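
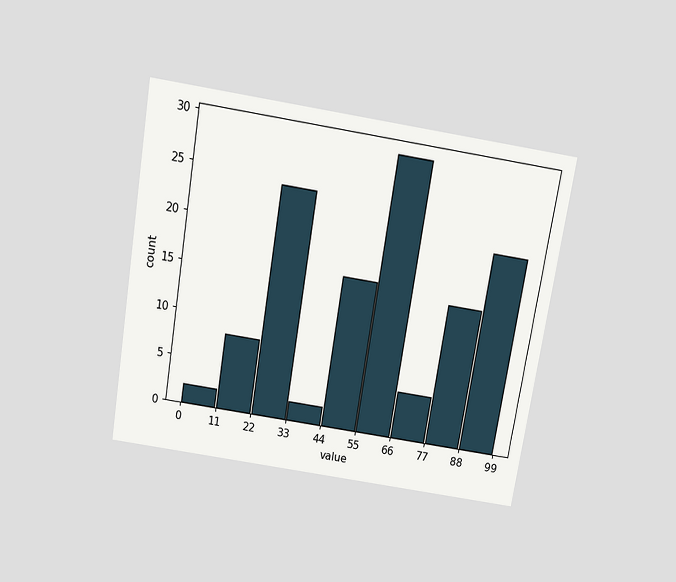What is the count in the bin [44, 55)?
The chart is tilted about 9° clockwise and viewed slightly from above. The [44, 55) bin has height 16.

16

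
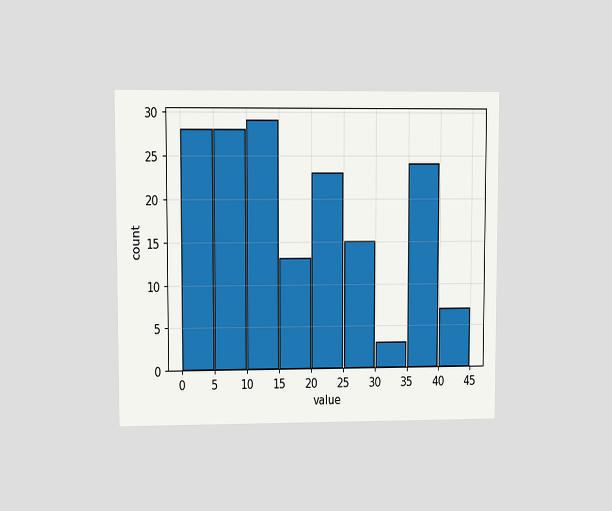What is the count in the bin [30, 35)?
3

The chart is viewed at a slight angle. The [30, 35) bin has height 3.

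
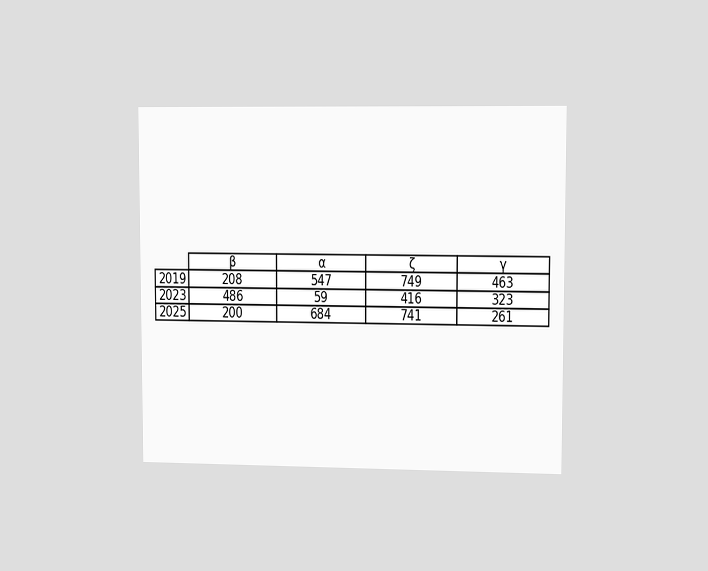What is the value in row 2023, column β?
The chart is viewed at a slight angle. The (2023, β) cell reads 486.

486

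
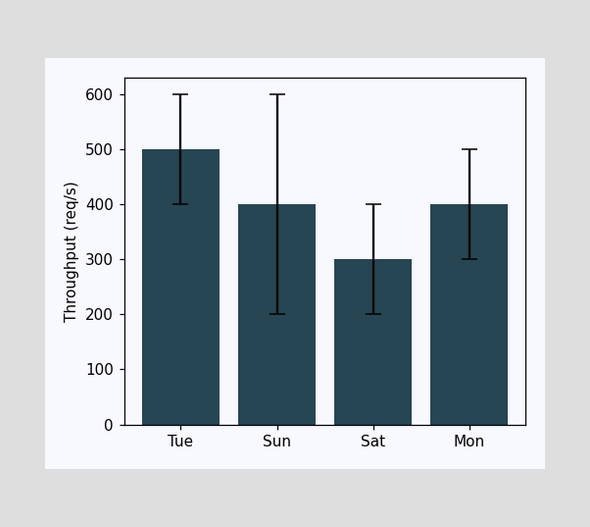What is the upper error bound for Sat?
400req/s

The Sat bar's upper whisker reaches 400req/s.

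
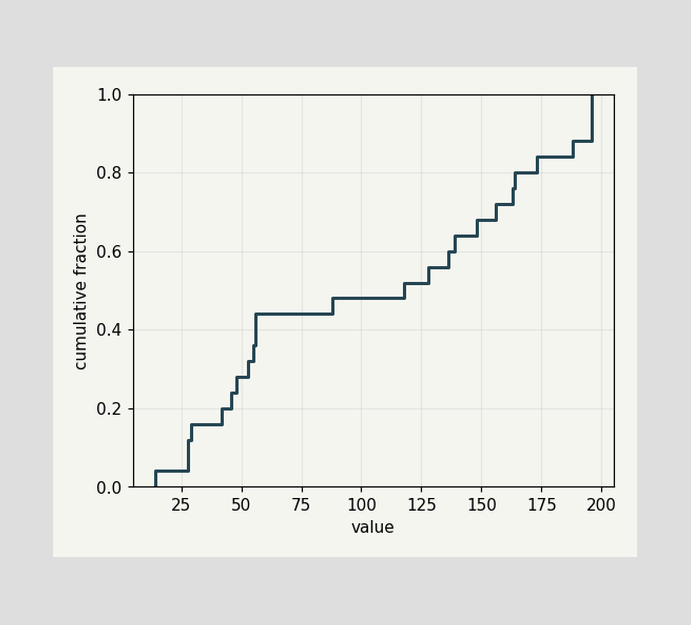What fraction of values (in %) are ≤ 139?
At x=139 the ECDF step is at 64%.

64%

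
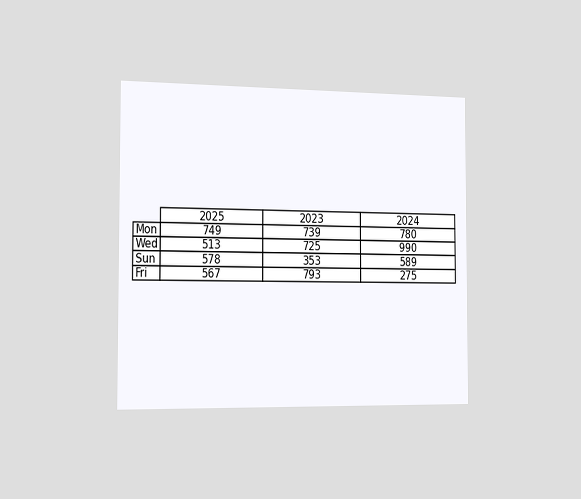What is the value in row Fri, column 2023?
793

The chart is viewed slightly from the left. The (Fri, 2023) cell reads 793.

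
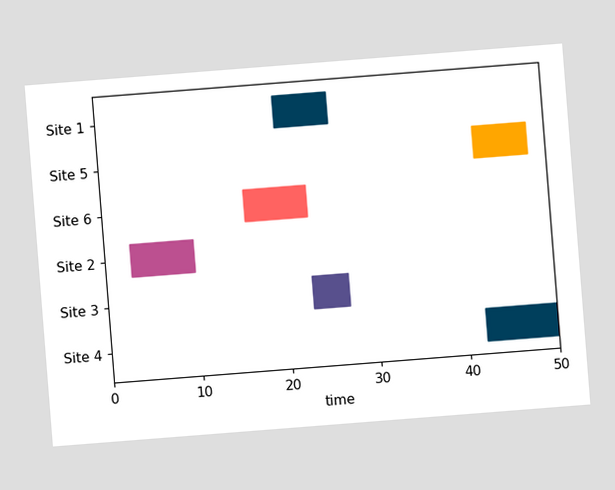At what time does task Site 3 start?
The chart is tilted about 4° counter-clockwise. The Site 3 bar begins at t=23.

23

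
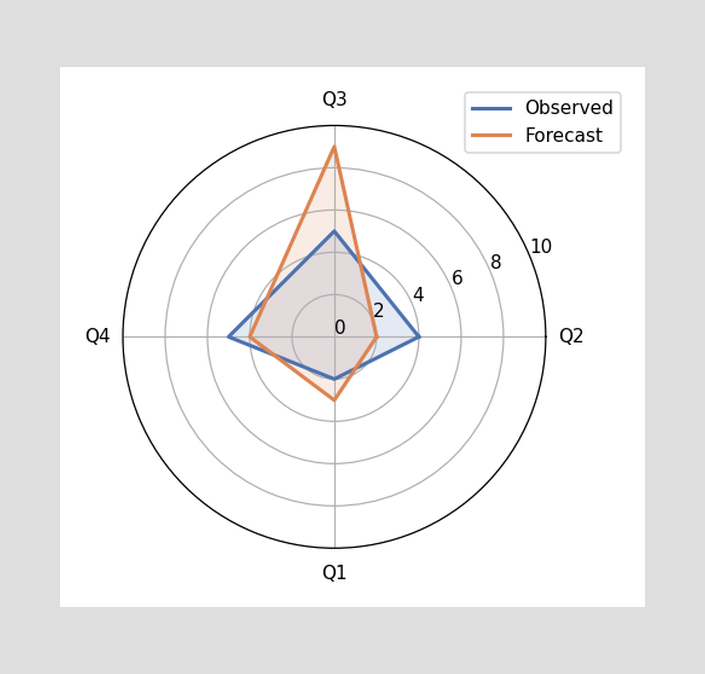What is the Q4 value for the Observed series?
5

On the Q4 axis, Observed reaches 5.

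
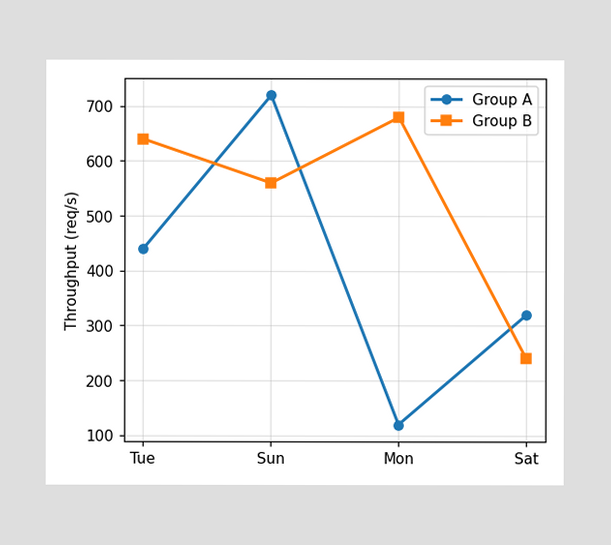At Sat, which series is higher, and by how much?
Group A, by 80req/s

At Sat, Group A sits above the other line by 80req/s.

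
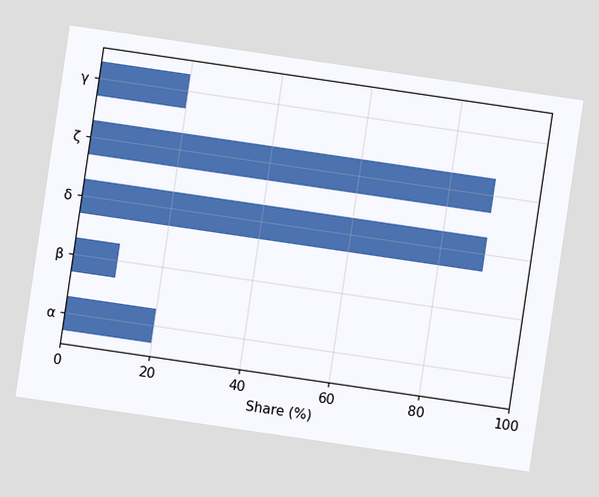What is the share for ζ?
90%

The chart is tilted about 8° clockwise. Reading along the chart's x-axis, the ζ bar reaches 90%.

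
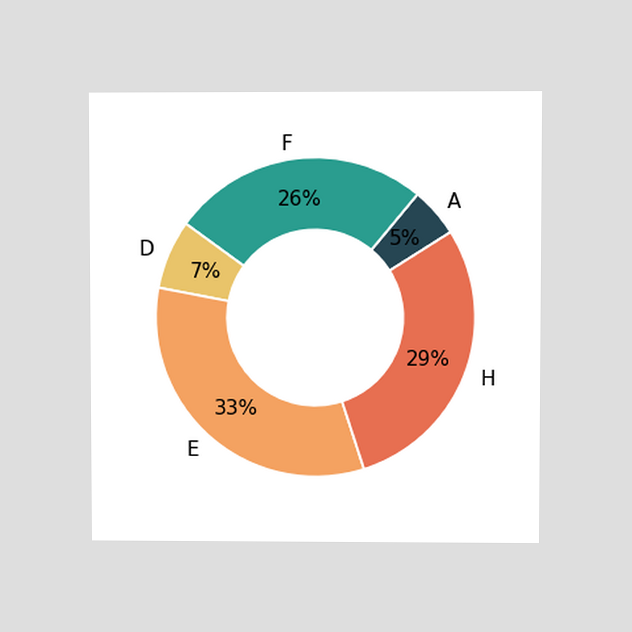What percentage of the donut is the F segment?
26%

The chart is viewed at a slight angle. The F segment takes up 26% of the ring.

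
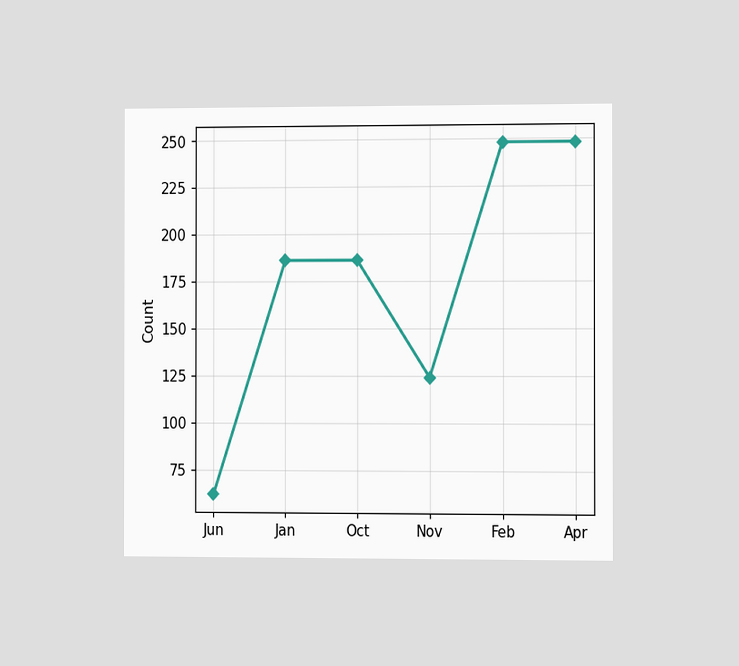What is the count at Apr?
The chart is viewed slightly from the right. At Apr, the line is at 248.

248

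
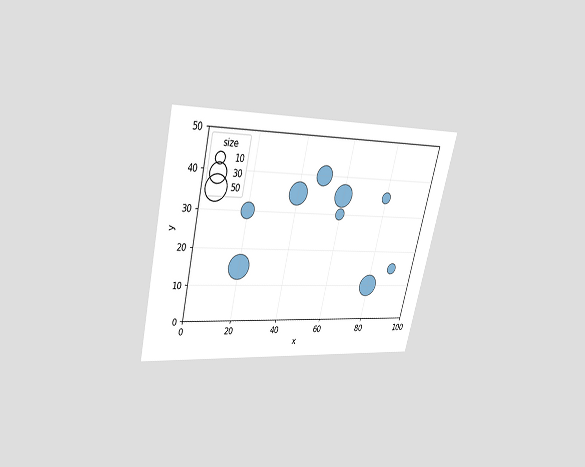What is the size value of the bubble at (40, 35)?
40

The chart is tilted about 13° clockwise and viewed slightly from above. Matching the bubble at (40, 35) against the size legend gives 40.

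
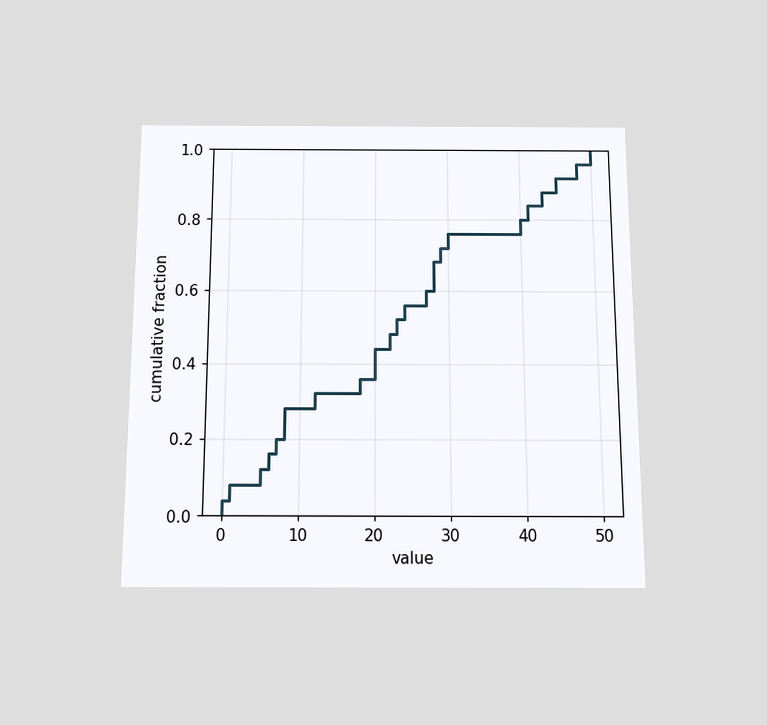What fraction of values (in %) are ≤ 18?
The chart is viewed slightly from below. At x=18 the ECDF step is at 36%.

36%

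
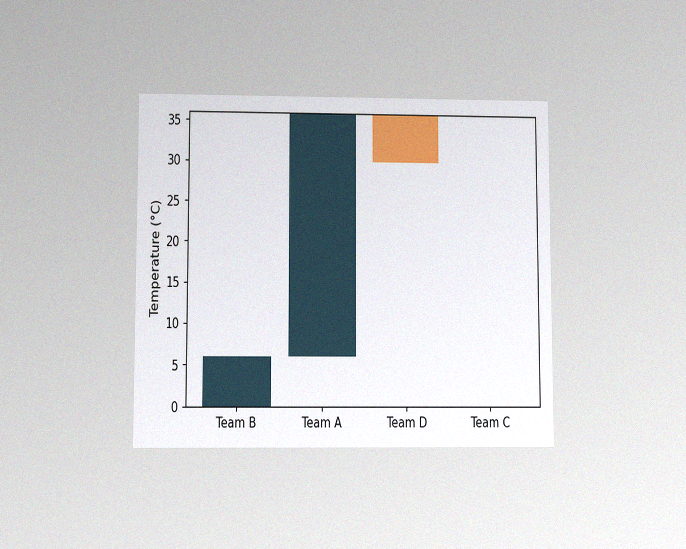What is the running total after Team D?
30°C

The chart is viewed at a slight angle, with some photo noise. After Team D the running total reaches 30°C.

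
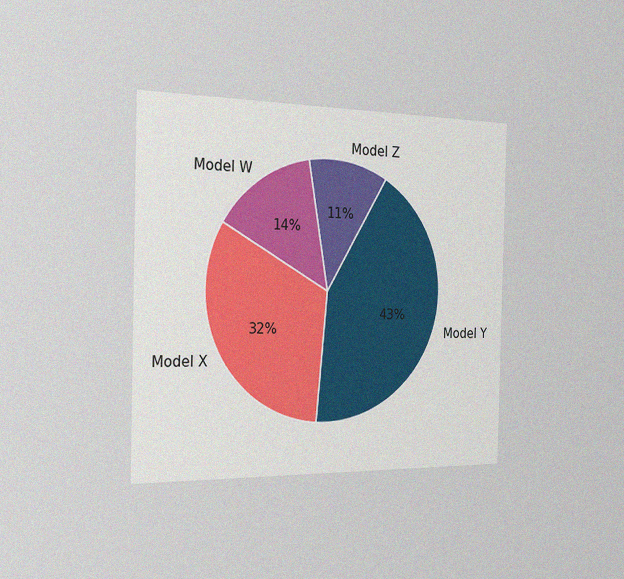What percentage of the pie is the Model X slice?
The chart is viewed slightly from the left, with some photo noise. The Model X slice takes up 32% of the pie.

32%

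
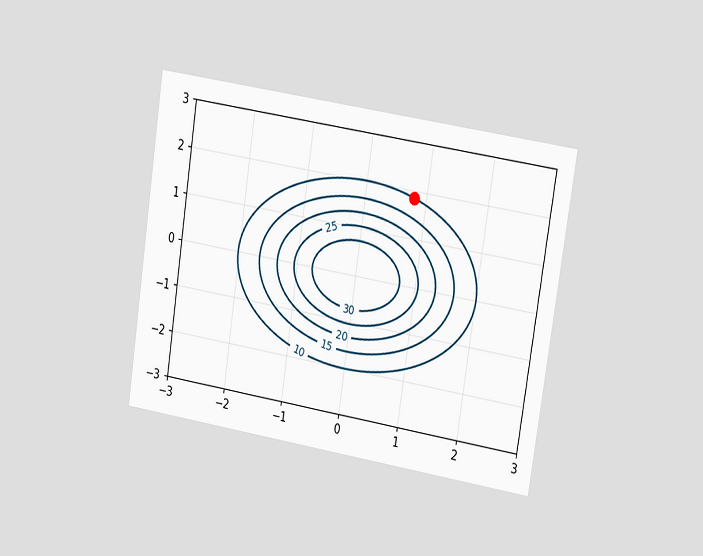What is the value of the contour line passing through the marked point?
The chart is tilted about 9° clockwise and viewed at a slight angle. The marked point sits on the contour labelled 10.

10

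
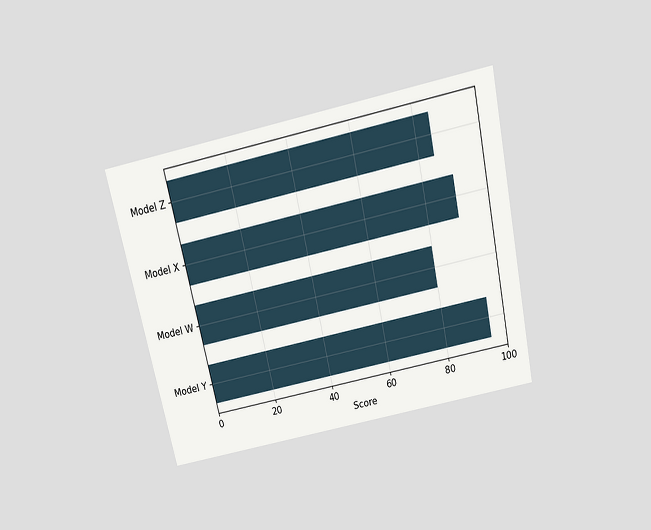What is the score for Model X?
The chart is tilted about 12° counter-clockwise and viewed slightly from above. Reading along the chart's x-axis, the Model X bar reaches 90.

90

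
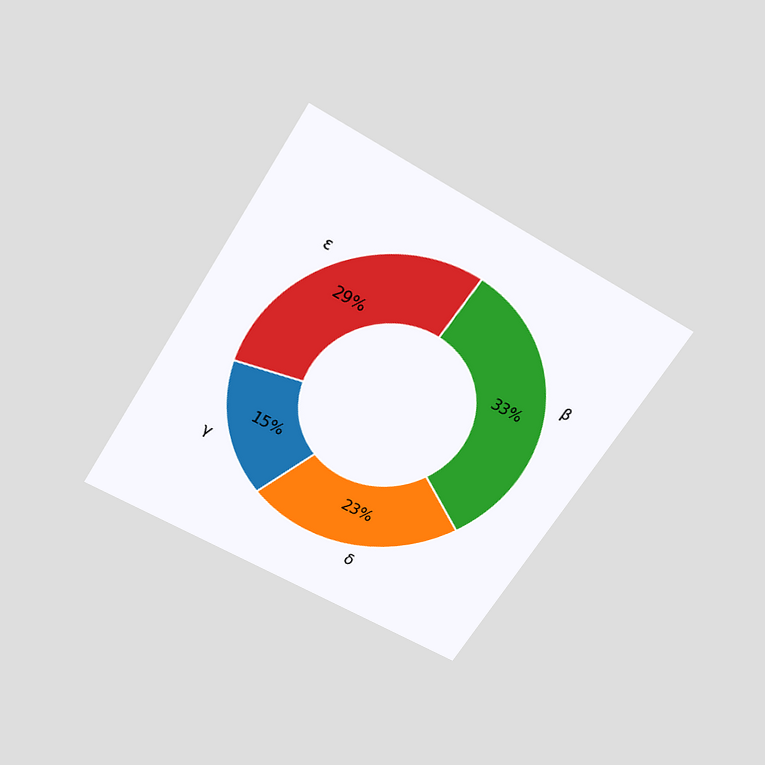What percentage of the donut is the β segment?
The chart is tilted about 32° clockwise and viewed slightly from above. The β segment takes up 33% of the ring.

33%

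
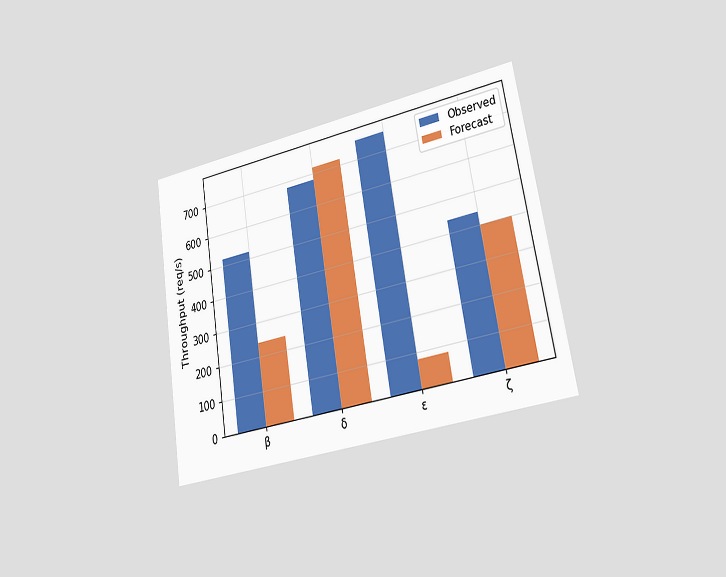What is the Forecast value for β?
The chart is tilted about 9° counter-clockwise and viewed slightly from the right. The Forecast bar at β reaches 240req/s on the y-axis.

240req/s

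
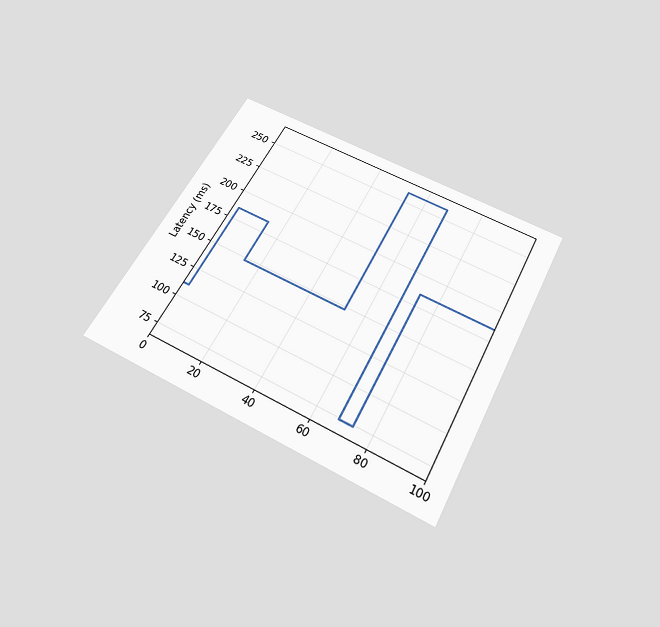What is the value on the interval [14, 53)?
The chart is tilted about 28° clockwise and viewed slightly from below. On [14, 53) the step sits at 148ms.

148ms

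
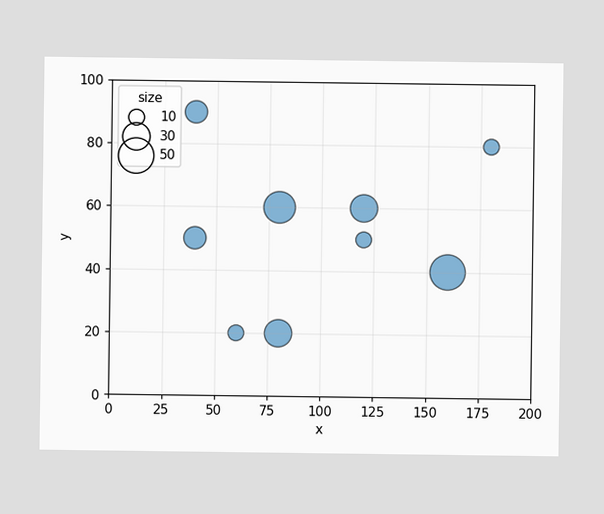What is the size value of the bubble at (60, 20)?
Matching the bubble at (60, 20) against the size legend gives 10.

10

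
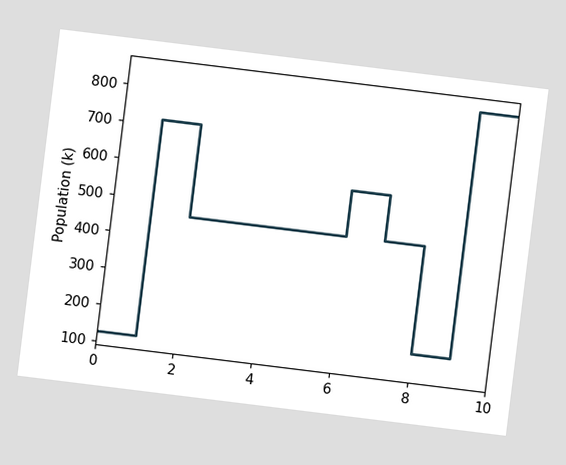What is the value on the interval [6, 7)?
The chart is tilted about 7° clockwise. On [6, 7) the step sits at 588k.

588k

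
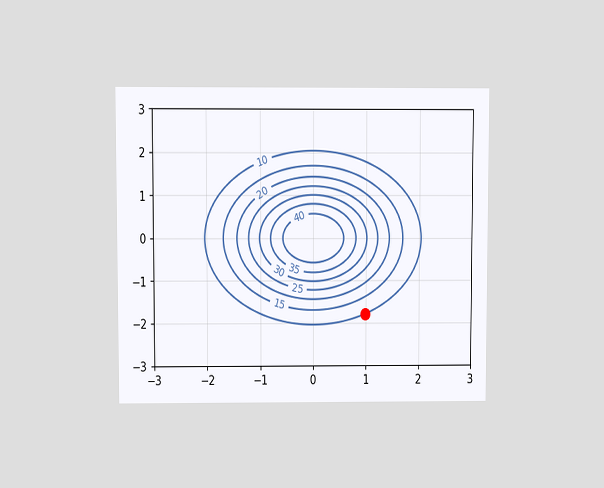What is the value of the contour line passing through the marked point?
The chart is viewed at a slight angle. The marked point sits on the contour labelled 10.

10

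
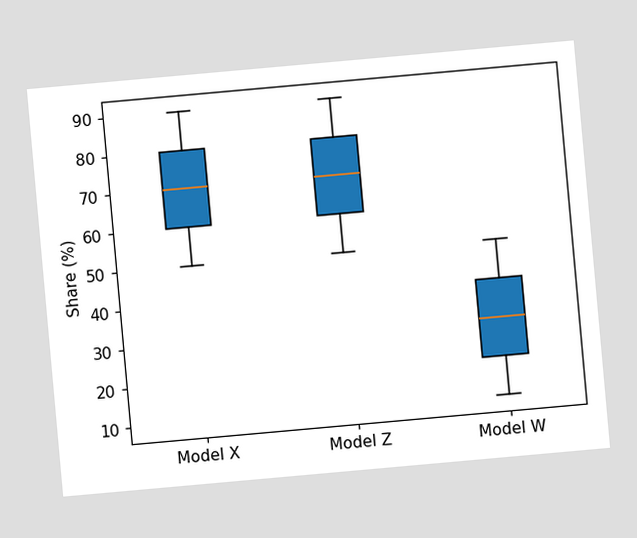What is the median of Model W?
The chart is tilted about 5° counter-clockwise. The median line in the Model W box sits at 30%.

30%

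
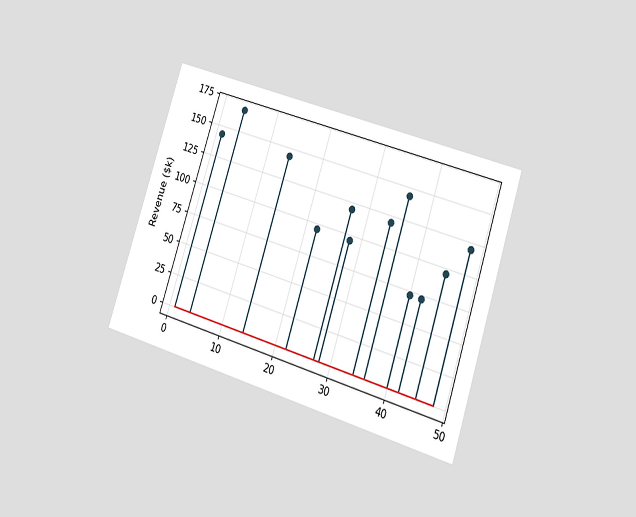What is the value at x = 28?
$96k

The chart is tilted about 18° clockwise and viewed at a slight angle. The stem at x=28 reaches $96k.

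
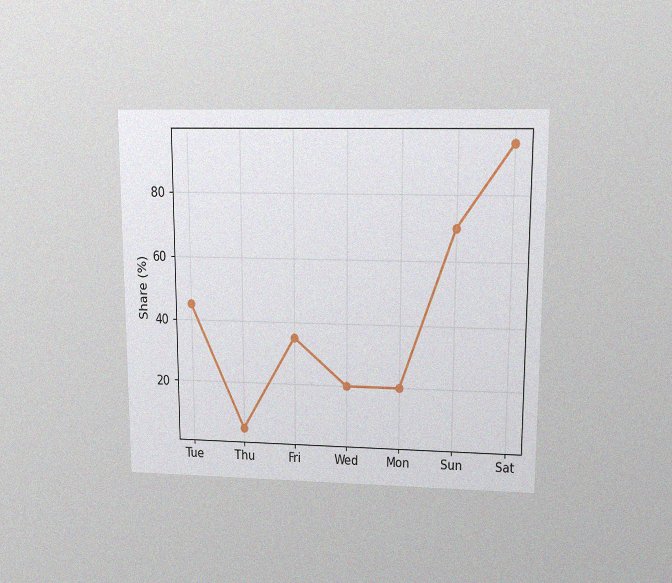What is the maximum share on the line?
95%

The chart is viewed at a slight angle, with some photo noise. The highest point is at Sat, and reading across to the y-axis gives 95%.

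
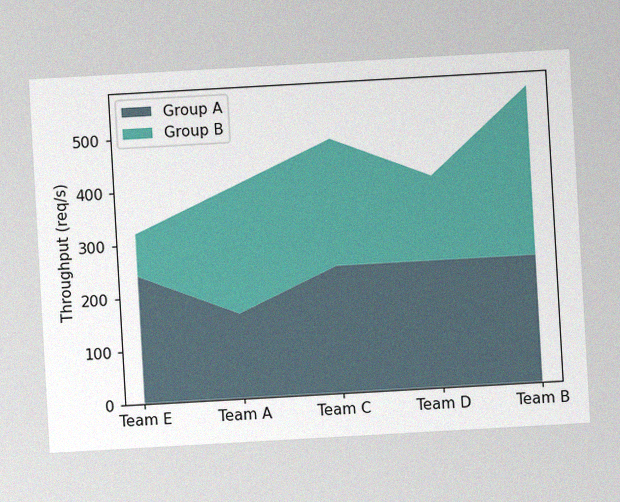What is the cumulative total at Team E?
320req/s

The chart is tilted about 3° counter-clockwise, with some photo noise. The stacked total at Team E reaches 320req/s.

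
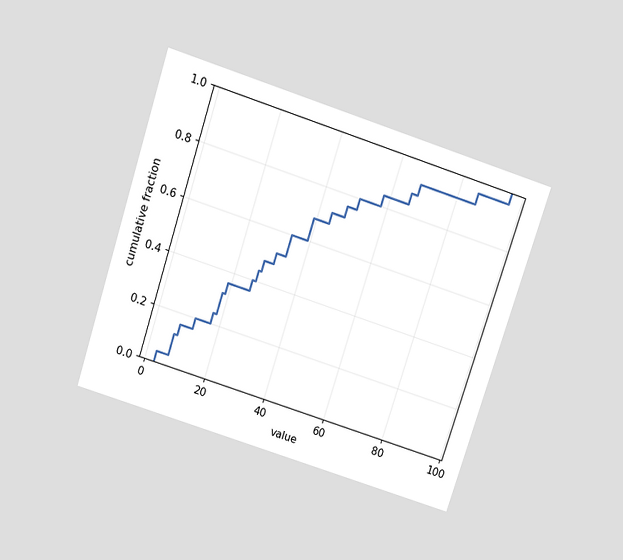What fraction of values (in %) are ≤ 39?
68%

The chart is tilted about 18° clockwise and viewed slightly from above. At x=39 the ECDF step is at 68%.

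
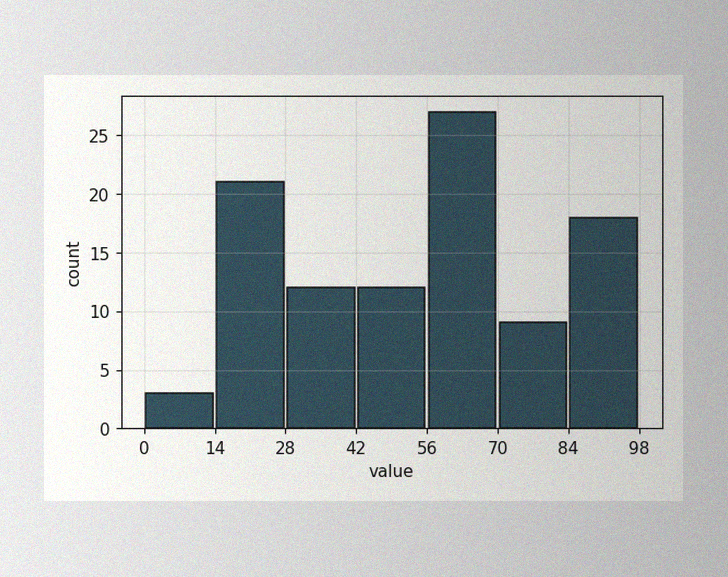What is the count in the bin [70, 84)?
9

The image has some photo noise and uneven lighting. The [70, 84) bin has height 9.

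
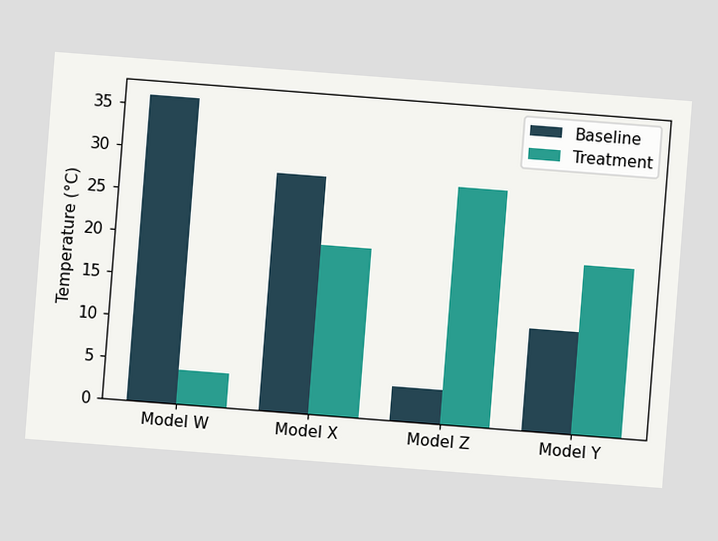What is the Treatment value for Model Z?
28°C

The chart is tilted about 4° clockwise. The Treatment bar at Model Z reaches 28°C on the y-axis.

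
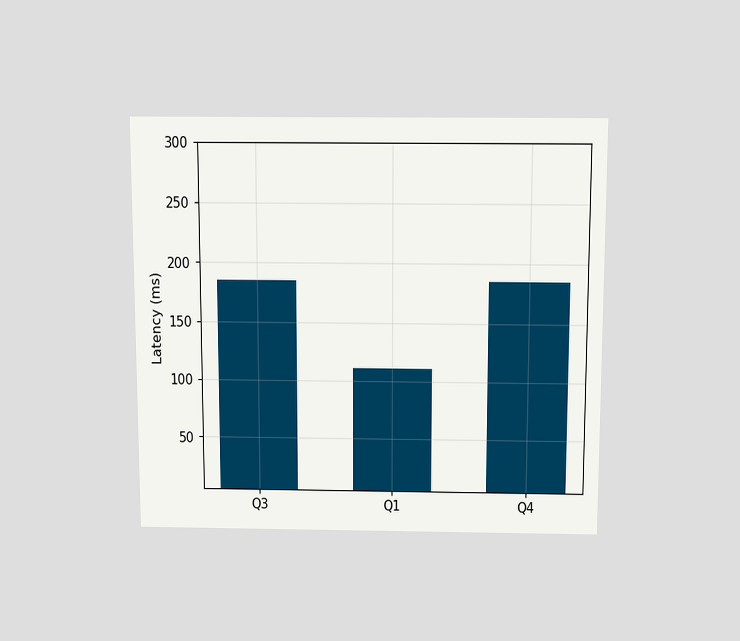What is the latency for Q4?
185ms

The chart is viewed slightly from above. Reading along the chart's y-axis, the Q4 bar reaches 185ms.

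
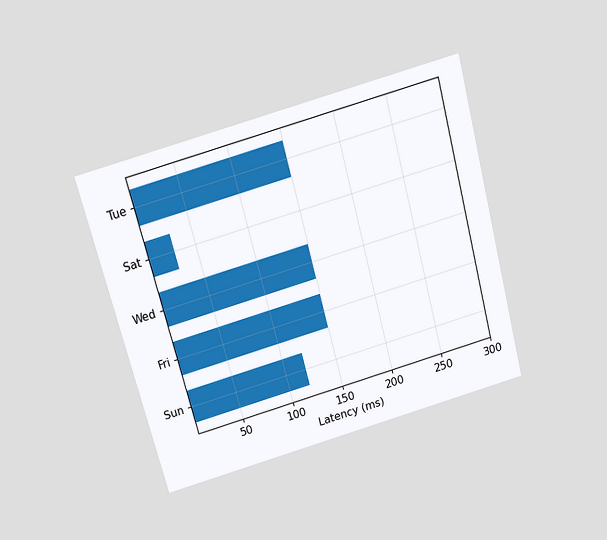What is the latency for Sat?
30ms

The chart is tilted about 15° counter-clockwise and viewed slightly from above. Reading along the chart's x-axis, the Sat bar reaches 30ms.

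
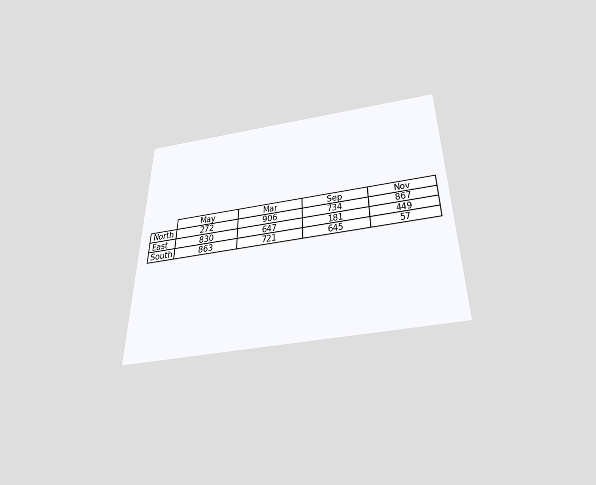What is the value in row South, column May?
The chart is viewed slightly from below. The (South, May) cell reads 863.

863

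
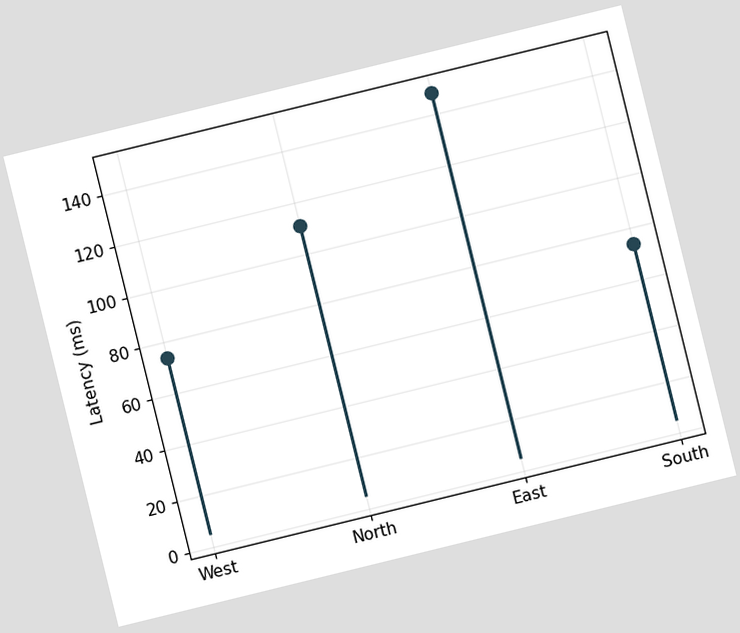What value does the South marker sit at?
The chart is tilted about 14° counter-clockwise. The South marker sits at 74ms.

74ms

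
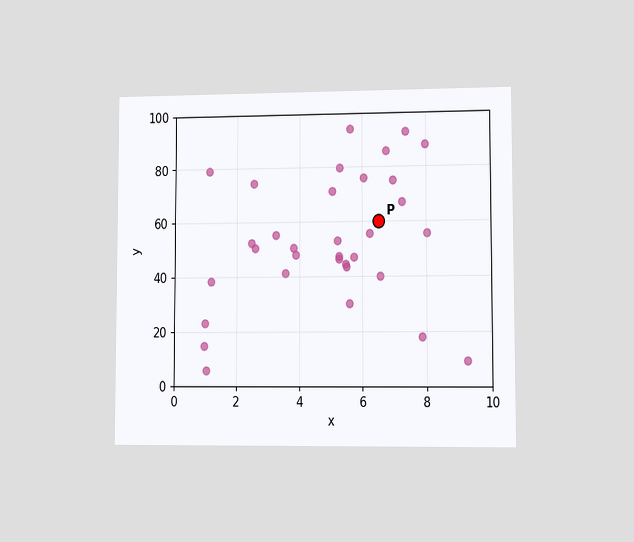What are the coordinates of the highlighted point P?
(6.5, 60)

The chart is viewed at a slight angle. Following the gridlines from P to each axis, P sits at (6.5, 60).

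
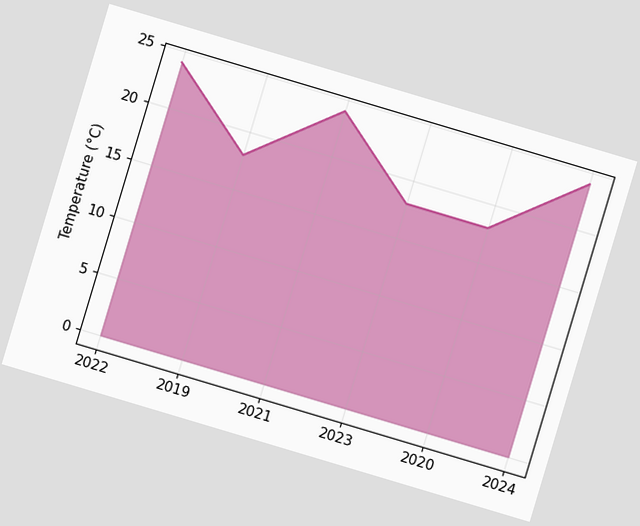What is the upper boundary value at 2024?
24°C

The chart is tilted about 17° clockwise. At 2024 the upper boundary is at 24°C.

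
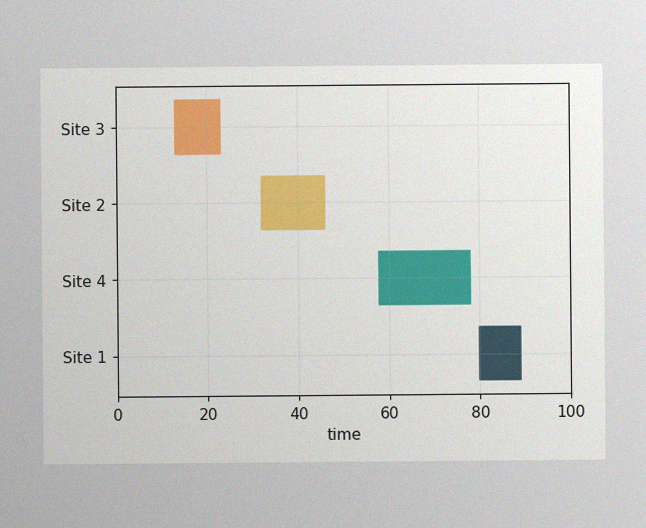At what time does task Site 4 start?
58

The image has some photo noise and uneven lighting. The Site 4 bar begins at t=58.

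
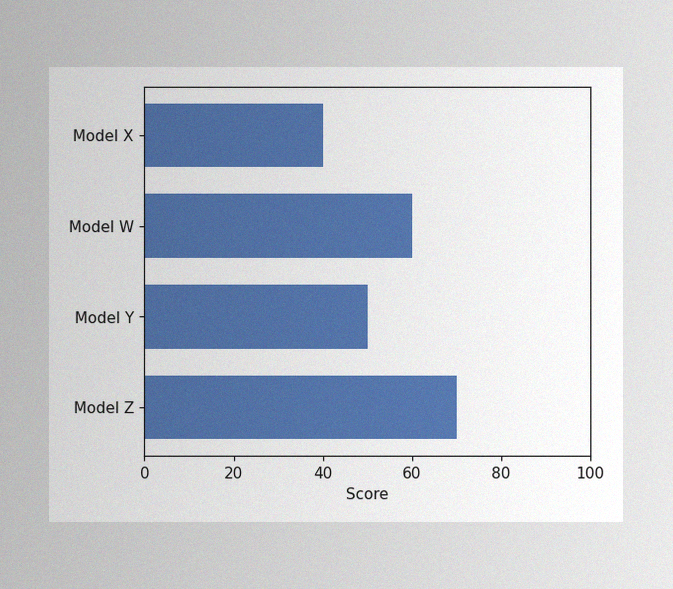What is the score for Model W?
60

The image has some photo noise and uneven lighting. Reading along the chart's x-axis, the Model W bar reaches 60.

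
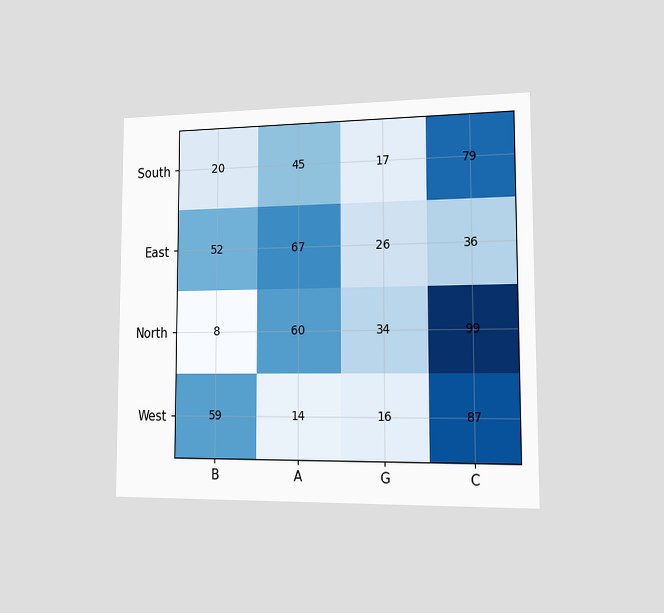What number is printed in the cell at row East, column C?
The chart is viewed slightly from the right. The (East, C) cell reads 36.

36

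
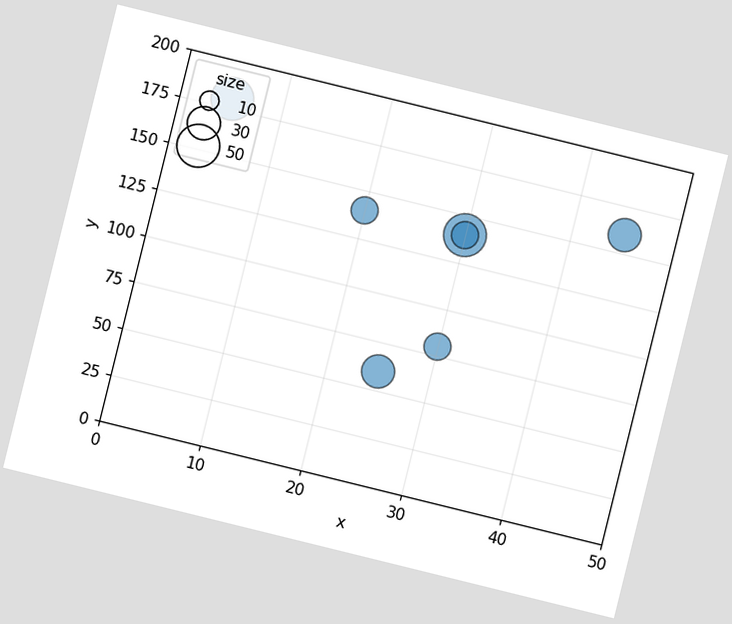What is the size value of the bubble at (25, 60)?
The chart is tilted about 14° clockwise. Matching the bubble at (25, 60) against the size legend gives 30.

30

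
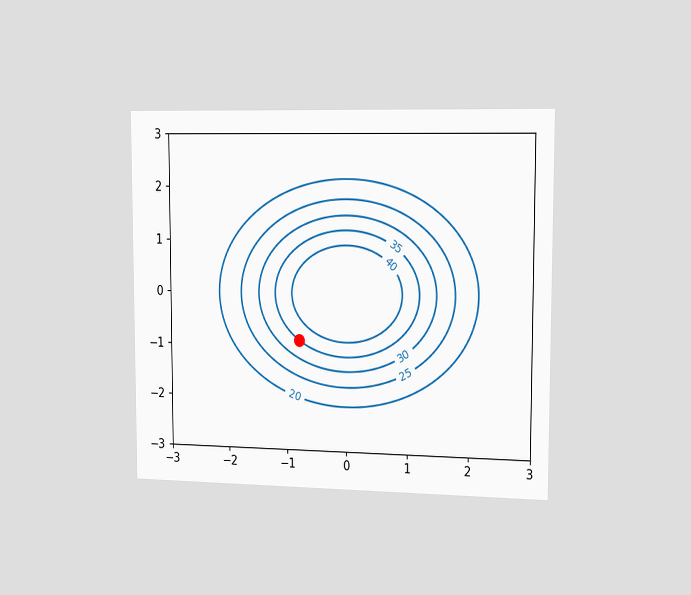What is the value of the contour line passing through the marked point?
35

The chart is viewed slightly from the right. The marked point sits on the contour labelled 35.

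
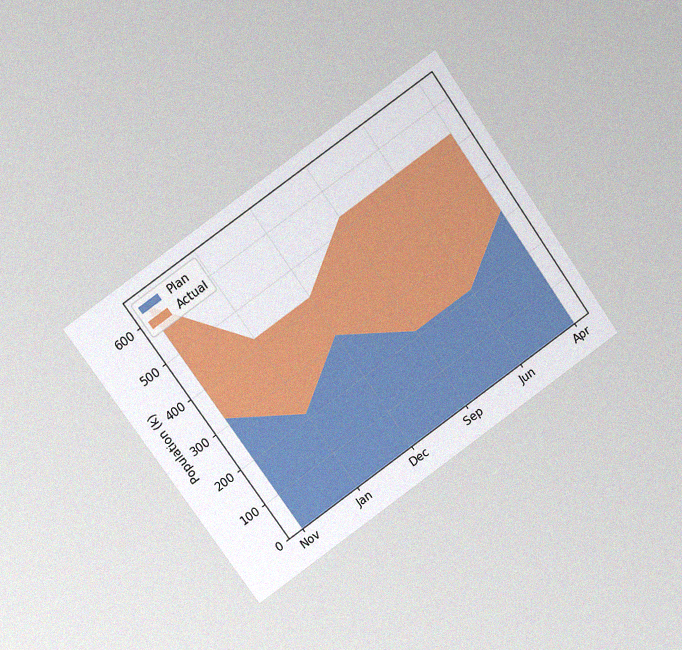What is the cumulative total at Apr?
530k

The chart is tilted about 35° counter-clockwise and viewed at a slight angle, with some photo noise. The stacked total at Apr reaches 530k.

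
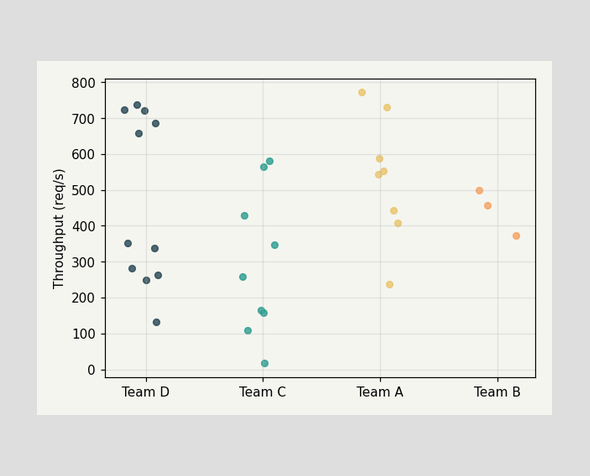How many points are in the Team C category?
9

Counting the markers in the Team C column gives 9.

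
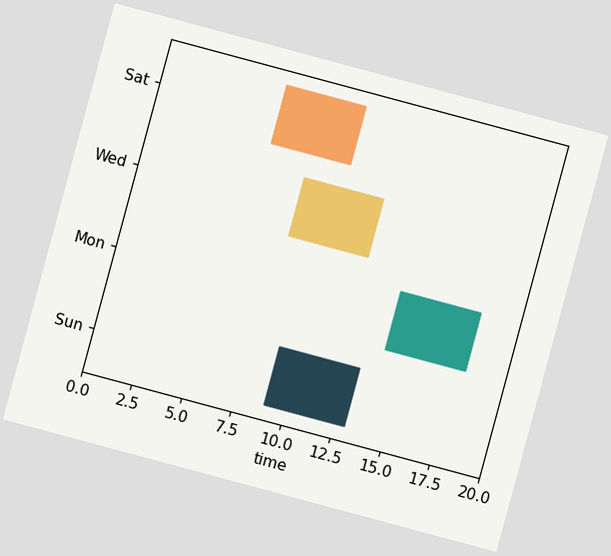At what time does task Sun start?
The chart is tilted about 15° clockwise. The Sun bar begins at t=9.

9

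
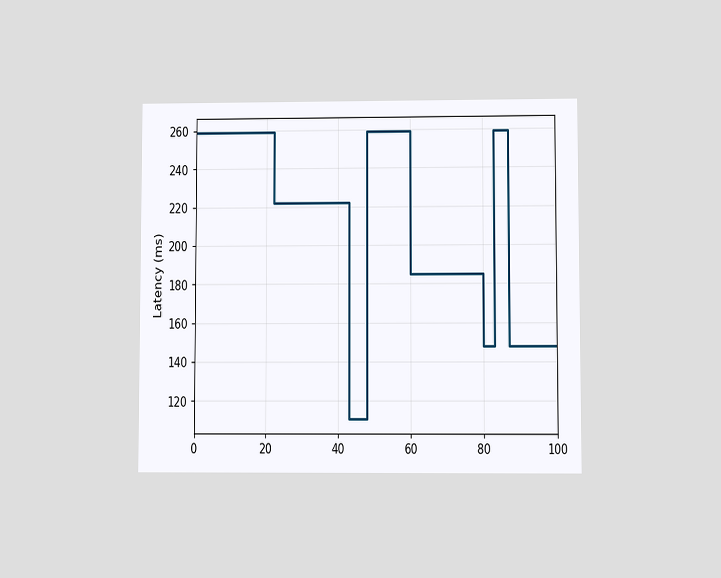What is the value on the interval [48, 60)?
259ms

The chart is viewed at a slight angle. On [48, 60) the step sits at 259ms.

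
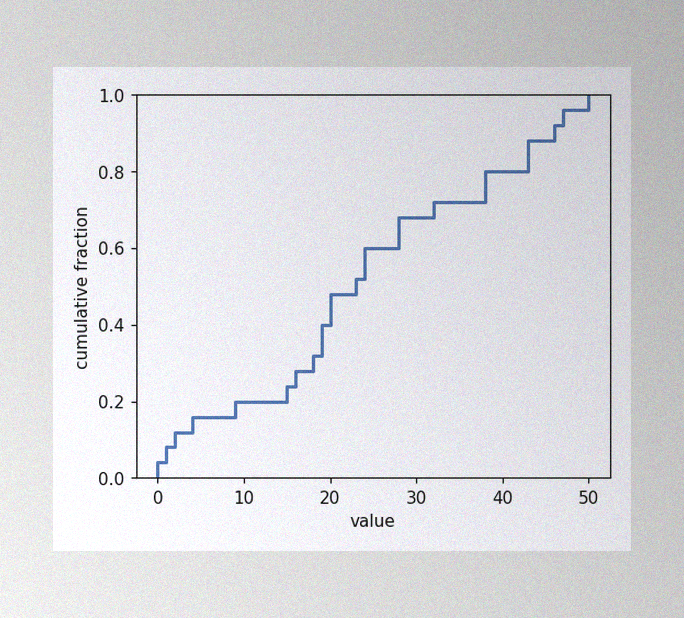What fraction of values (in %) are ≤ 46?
The image has some photo noise and uneven lighting. At x=46 the ECDF step is at 92%.

92%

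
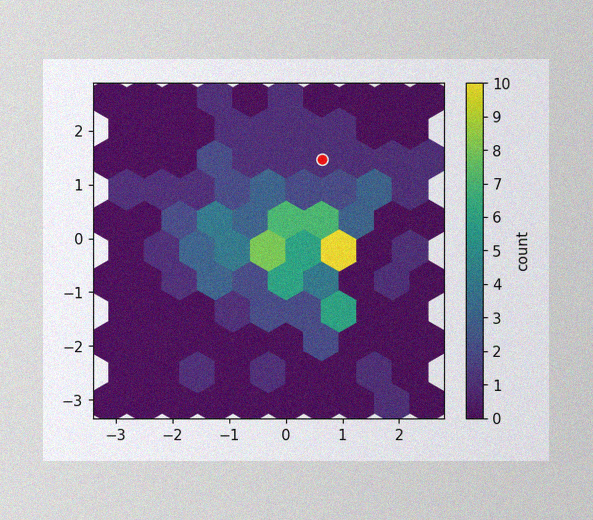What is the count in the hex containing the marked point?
1

The image has some photo noise and uneven lighting. The marked hex reads 1 on the colorbar.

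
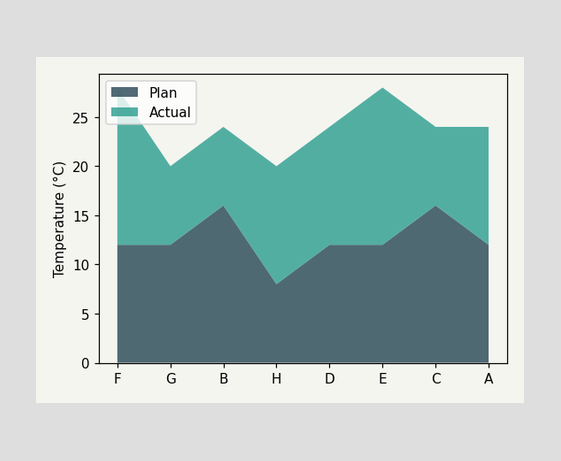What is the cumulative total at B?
The stacked total at B reaches 24°C.

24°C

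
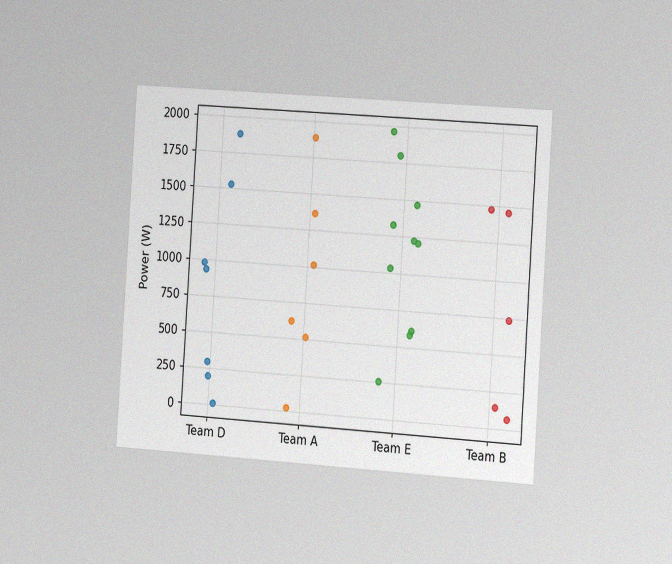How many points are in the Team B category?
The chart is tilted about 4° clockwise and viewed slightly from the right, with some photo noise. Counting the markers in the Team B column gives 5.

5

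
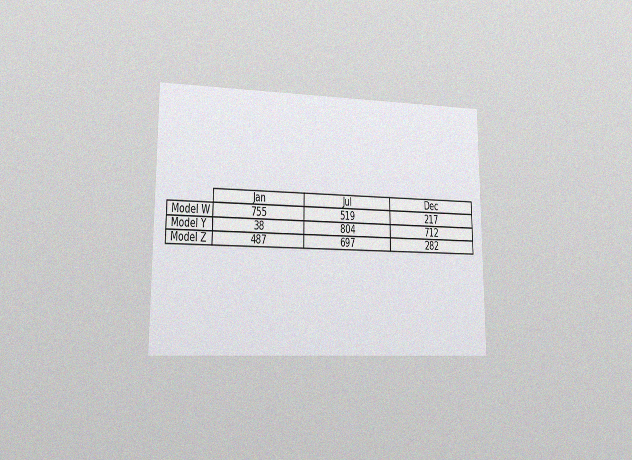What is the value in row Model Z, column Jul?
The chart is viewed at a slight angle, with some photo noise. The (Model Z, Jul) cell reads 697.

697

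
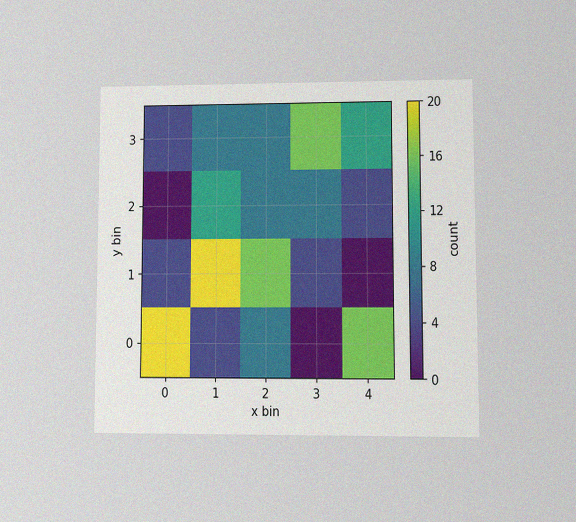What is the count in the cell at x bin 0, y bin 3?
The chart is viewed at a slight angle, with some photo noise. Matching the cell (0, 3) against the colorbar gives 4.

4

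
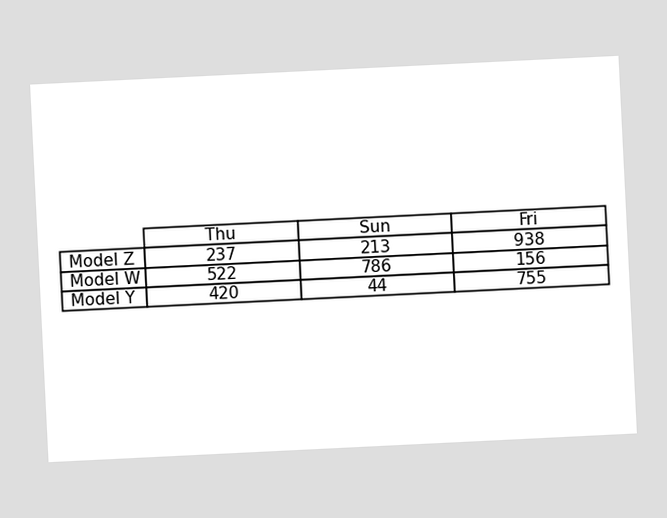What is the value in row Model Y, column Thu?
420

The chart is tilted about 3° counter-clockwise. The (Model Y, Thu) cell reads 420.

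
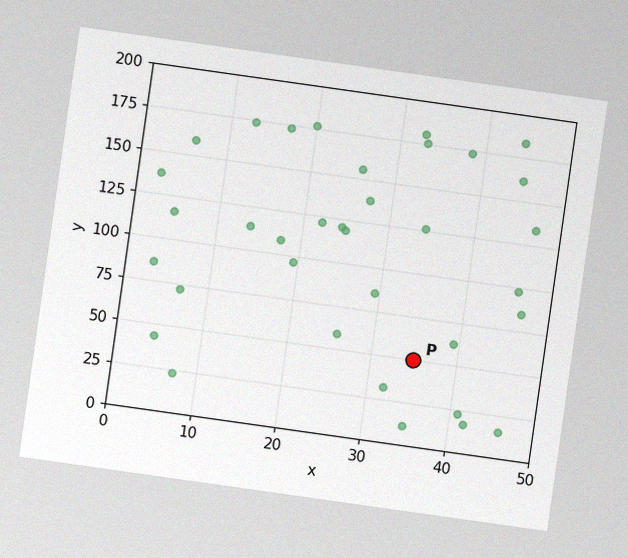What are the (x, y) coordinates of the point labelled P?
The chart is tilted about 8° clockwise, with some photo noise. Following the gridlines from P to each axis, P sits at (35, 50).

(35, 50)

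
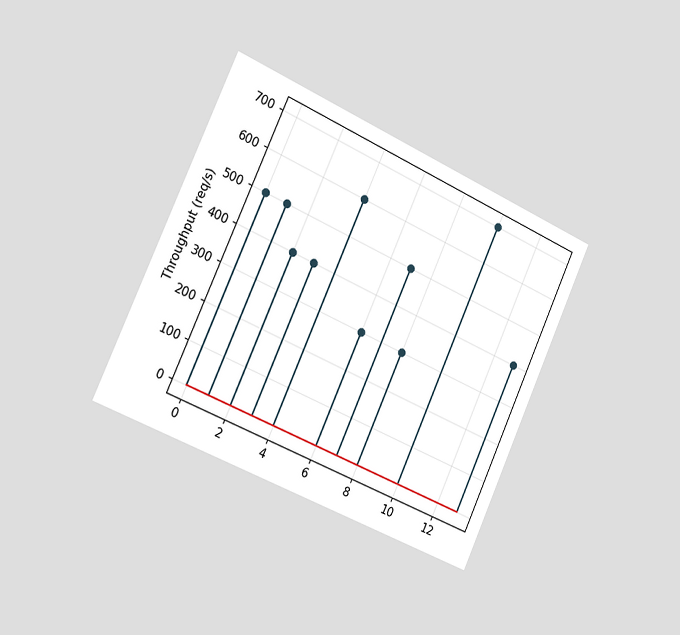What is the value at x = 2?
The chart is tilted about 24° clockwise and viewed slightly from the left. The stem at x=2 reaches 400req/s.

400req/s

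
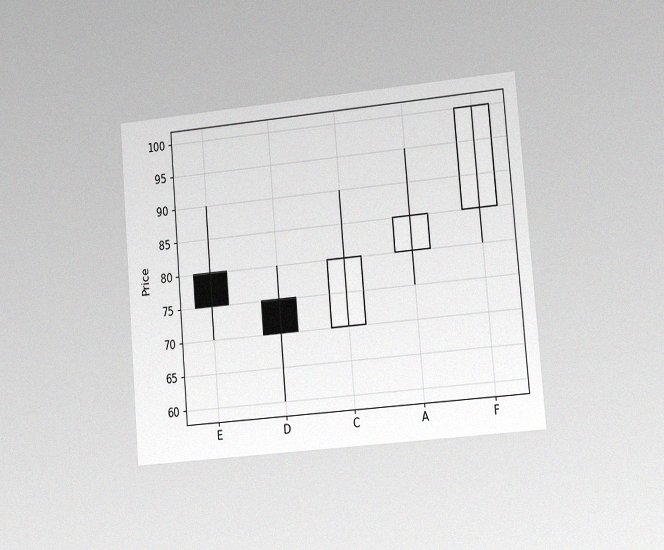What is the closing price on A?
85

The chart is tilted about 5° counter-clockwise and viewed at a slight angle, with some photo noise. The A candle closes at 85.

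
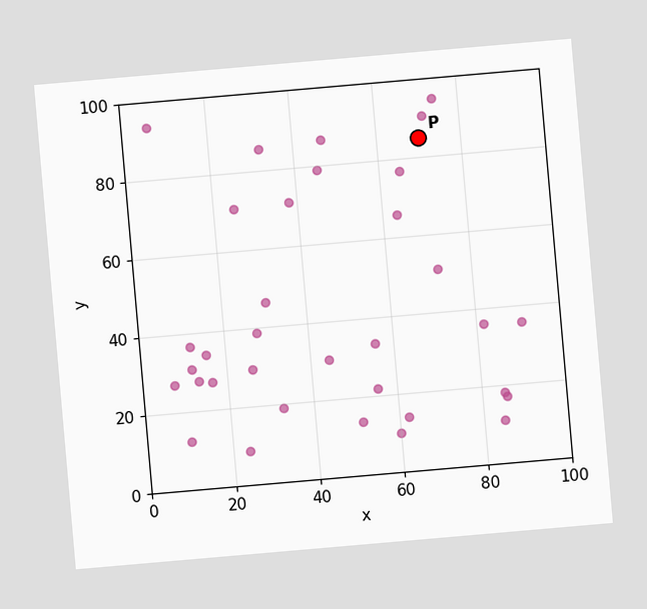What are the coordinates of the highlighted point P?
The chart is tilted about 5° counter-clockwise. Following the gridlines from P to each axis, P sits at (70, 85).

(70, 85)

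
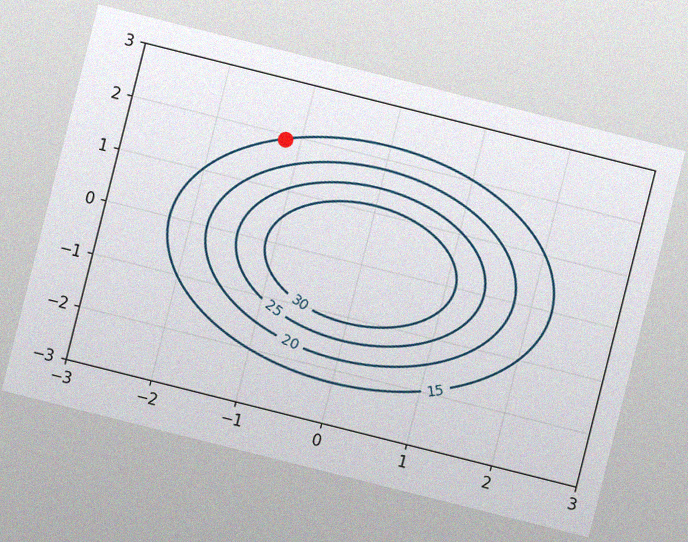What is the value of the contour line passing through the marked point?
The chart is tilted about 14° clockwise, with some photo noise. The marked point sits on the contour labelled 15.

15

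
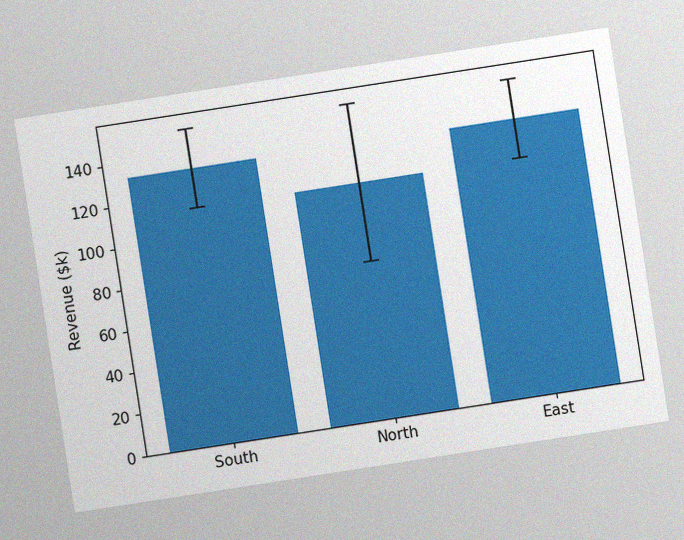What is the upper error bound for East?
The chart is tilted about 9° counter-clockwise, with some photo noise. The East bar's upper whisker reaches $152k.

$152k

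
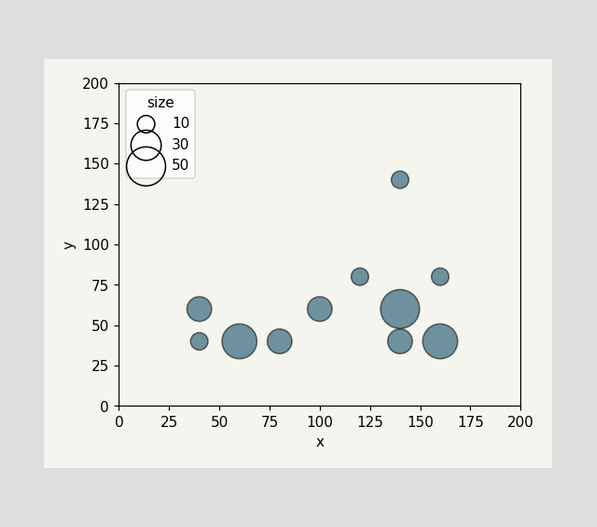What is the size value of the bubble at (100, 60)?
Matching the bubble at (100, 60) against the size legend gives 20.

20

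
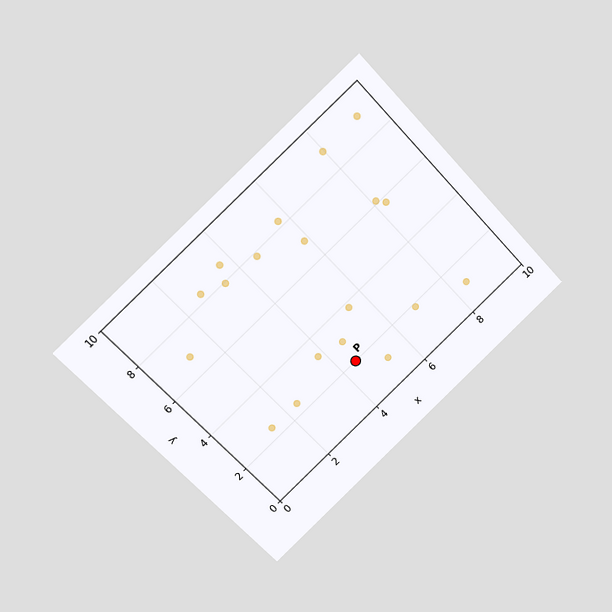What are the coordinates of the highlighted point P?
The chart is tilted about 44° counter-clockwise and viewed at a slight angle. Following the gridlines from P to each axis, P sits at (4.5, 2).

(4.5, 2)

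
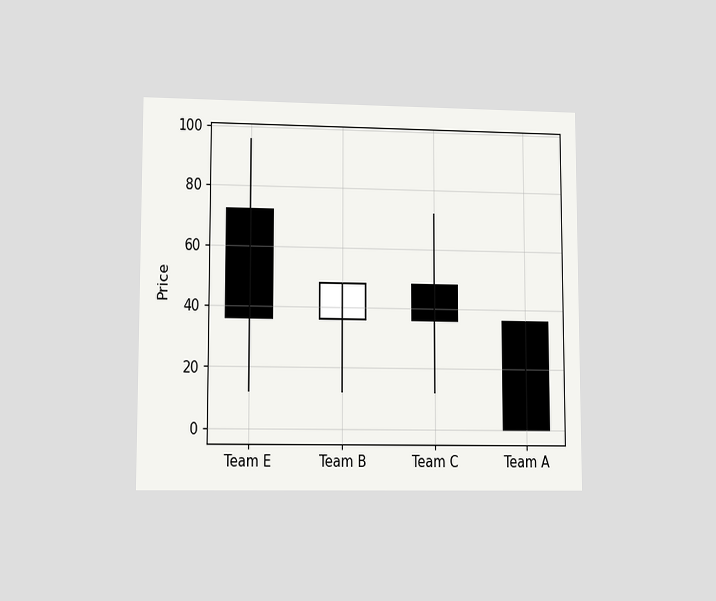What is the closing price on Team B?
48

The chart is viewed at a slight angle. The Team B candle closes at 48.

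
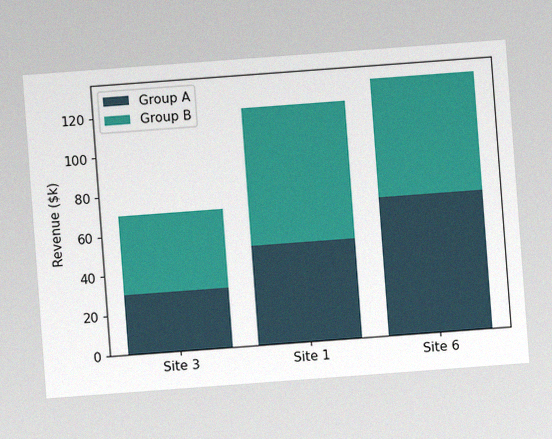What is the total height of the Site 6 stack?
$130k

The chart is tilted about 4° counter-clockwise, with some photo noise. The Site 6 stack's top reaches $130k on the y-axis.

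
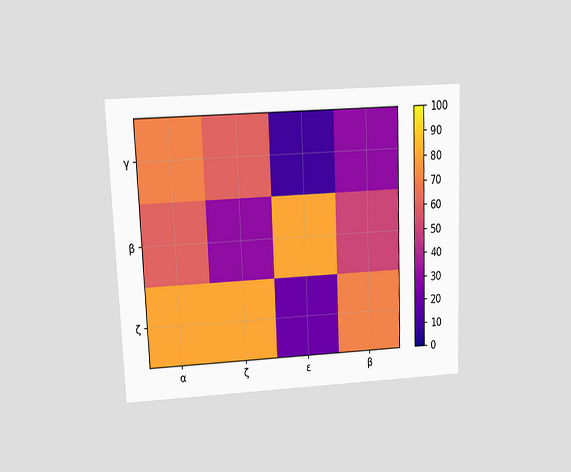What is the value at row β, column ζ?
The chart is tilted about 2° counter-clockwise and viewed at a slight angle. Matching cell (β, ζ) against the colorbar gives 30.

30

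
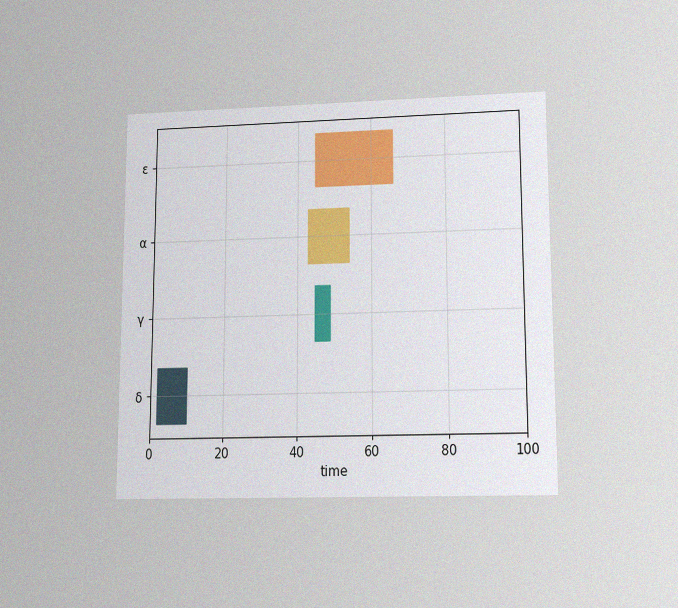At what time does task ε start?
45

The chart is viewed at a slight angle, with some photo noise. The ε bar begins at t=45.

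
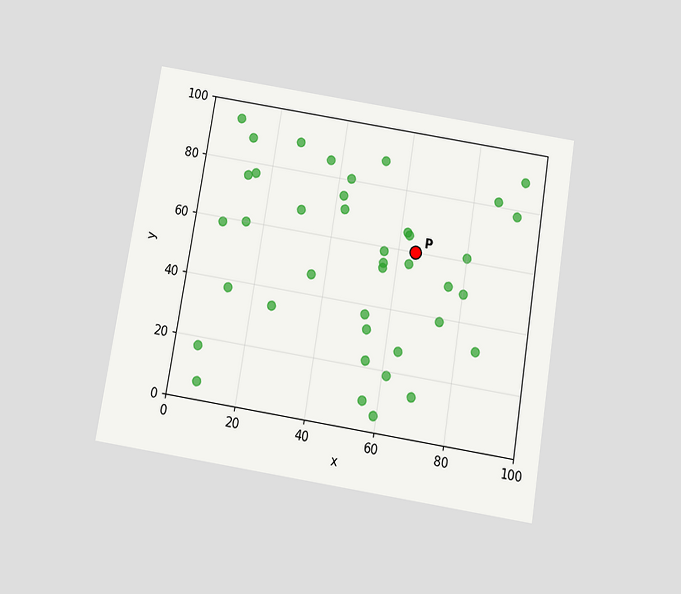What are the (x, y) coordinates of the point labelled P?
The chart is tilted about 9° clockwise and viewed slightly from below. Following the gridlines from P to each axis, P sits at (65, 60).

(65, 60)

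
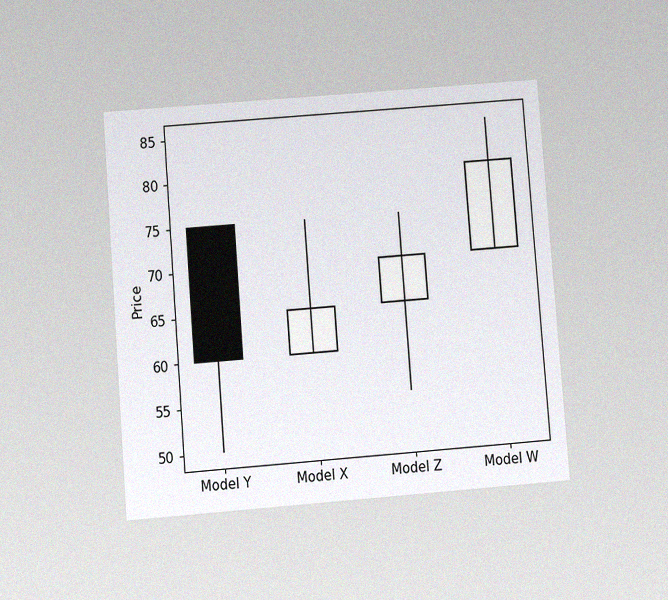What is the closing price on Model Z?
The chart is tilted about 4° counter-clockwise and viewed at a slight angle, with some photo noise. The Model Z candle closes at 70.

70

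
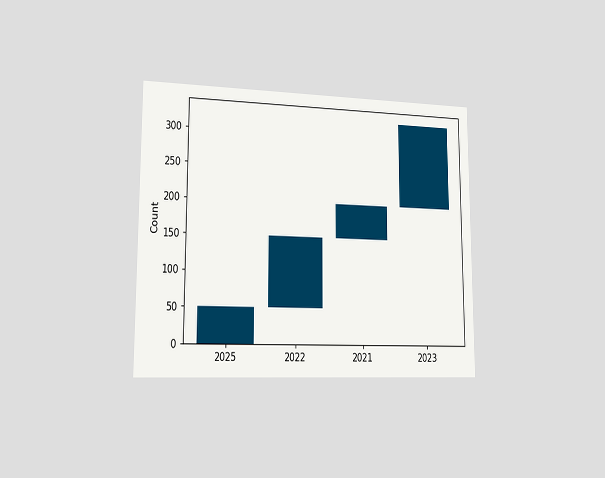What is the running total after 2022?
150

The chart is viewed slightly from the left. After 2022 the running total reaches 150.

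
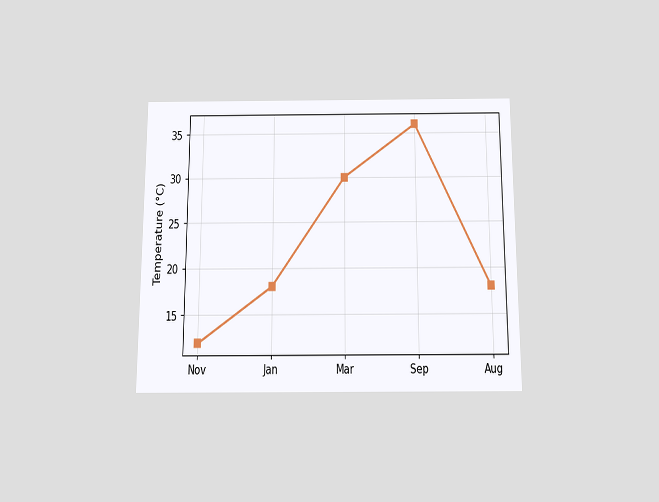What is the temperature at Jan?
The chart is viewed slightly from below. At Jan, the line is at 18°C.

18°C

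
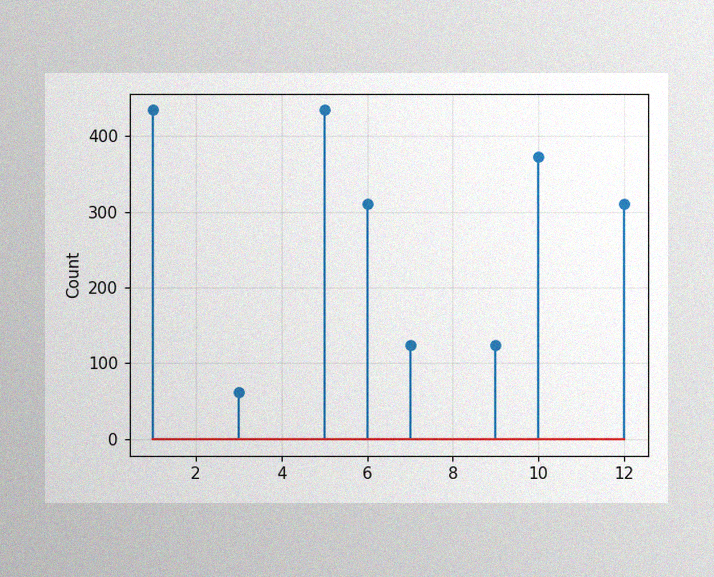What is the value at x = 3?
62

The image has some photo noise and uneven lighting. The stem at x=3 reaches 62.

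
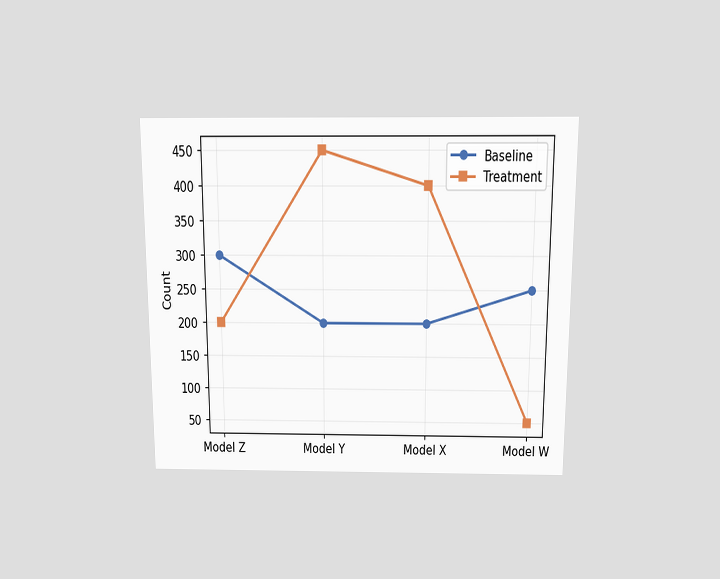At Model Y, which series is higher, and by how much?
The chart is viewed slightly from above. At Model Y, Treatment sits above the other line by 250.

Treatment, by 250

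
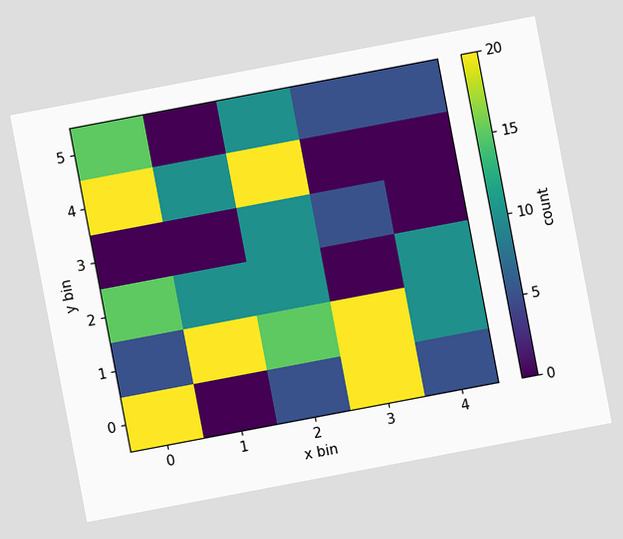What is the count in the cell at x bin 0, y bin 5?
15

The chart is tilted about 11° counter-clockwise. Matching the cell (0, 5) against the colorbar gives 15.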